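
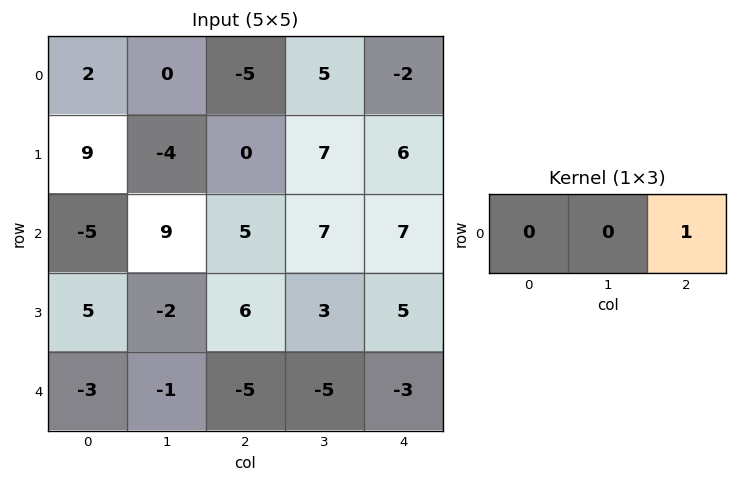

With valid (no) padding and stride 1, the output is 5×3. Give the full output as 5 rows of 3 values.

-5 5 -2
0 7 6
5 7 7
6 3 5
-5 -5 -3

Output[0,0]: The receptive field on the input at this output position is [2 0 -5]. Elementwise product with the kernel and sum: -5·1.
Output[0,1]: The receptive field on the input at this output position is [0 -5 5]. Elementwise product with the kernel and sum: 5·1.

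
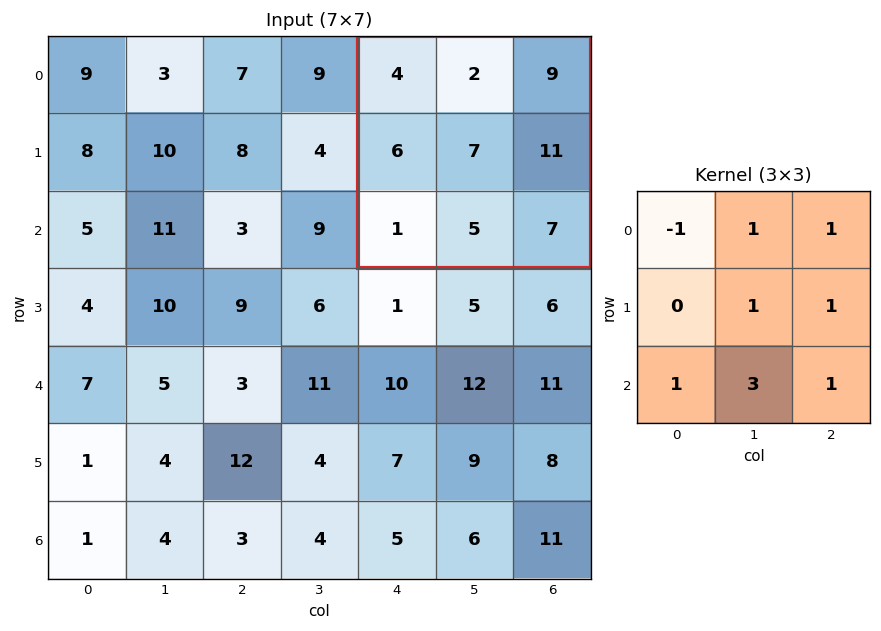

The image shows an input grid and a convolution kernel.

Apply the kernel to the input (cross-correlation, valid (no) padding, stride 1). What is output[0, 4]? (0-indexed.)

48

The receptive field on the input at this output position is [4 2 9 / 6 7 11 / 1 5 7]. Elementwise product with the kernel and sum: 4·-1 + 2·1 + 9·1 + 7·1 + 11·1 + 1·1 + 5·3 + 7·1.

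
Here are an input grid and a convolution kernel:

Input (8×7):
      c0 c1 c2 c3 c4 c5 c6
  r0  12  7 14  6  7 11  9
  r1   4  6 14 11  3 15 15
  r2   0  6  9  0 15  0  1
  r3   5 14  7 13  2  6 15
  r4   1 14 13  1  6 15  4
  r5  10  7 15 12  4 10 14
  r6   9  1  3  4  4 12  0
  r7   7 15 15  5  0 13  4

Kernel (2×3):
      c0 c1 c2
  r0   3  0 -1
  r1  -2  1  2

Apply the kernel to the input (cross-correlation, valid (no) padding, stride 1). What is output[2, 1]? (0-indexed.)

23

The receptive field on the input at this output position is [6 9 0 / 14 7 13]. Elementwise product with the kernel and sum: 6·3 + 0·-1 + 14·-2 + 7·1 + 13·2.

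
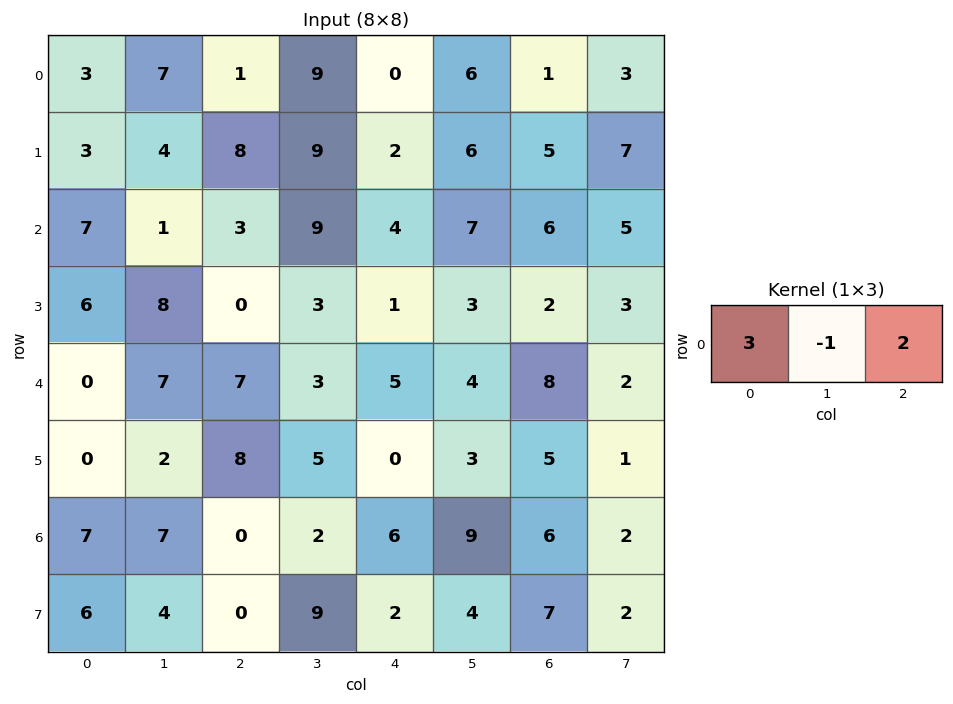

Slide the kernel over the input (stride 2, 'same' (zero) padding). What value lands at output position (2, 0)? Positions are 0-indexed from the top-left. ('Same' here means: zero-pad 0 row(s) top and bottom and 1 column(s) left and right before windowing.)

14

The receptive field on the zero-padded input at this output position is [0 0 7]. Elementwise product with the kernel and sum: 0·3 + 0·-1 + 7·2.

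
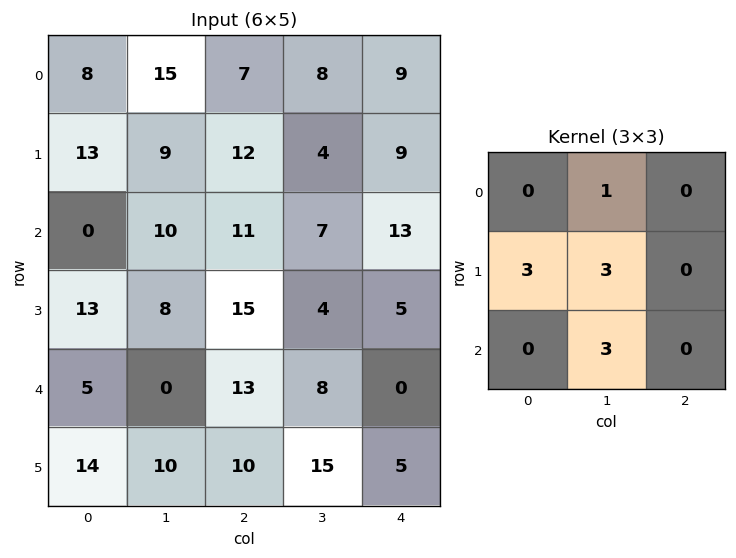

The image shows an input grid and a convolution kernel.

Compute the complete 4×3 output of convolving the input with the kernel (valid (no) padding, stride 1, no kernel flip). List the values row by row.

111 103 77
63 120 70
73 119 88
53 84 112

Output[0,0]: The receptive field on the input at this output position is [8 15 7 / 13 9 12 / 0 10 11]. Elementwise product with the kernel and sum: 15·1 + 13·3 + 9·3 + 10·3.
Output[0,1]: The receptive field on the input at this output position is [15 7 8 / 9 12 4 / 10 11 7]. Elementwise product with the kernel and sum: 7·1 + 9·3 + 12·3 + 11·3.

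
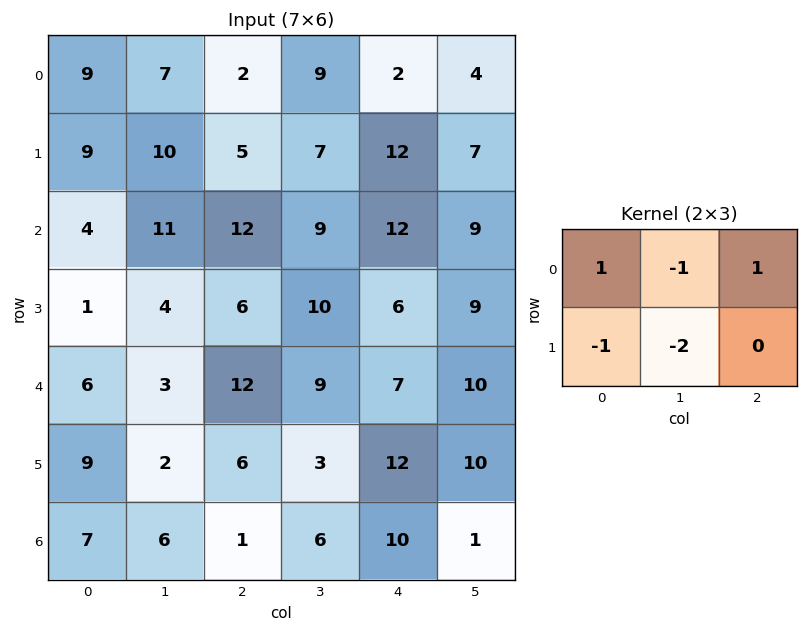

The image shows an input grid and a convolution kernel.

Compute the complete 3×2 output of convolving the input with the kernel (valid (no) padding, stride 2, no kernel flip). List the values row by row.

-25 -24
-4 -11
2 -2

Output[0,0]: The receptive field on the input at this output position is [9 7 2 / 9 10 5]. Elementwise product with the kernel and sum: 9·1 + 7·-1 + 2·1 + 9·-1 + 10·-2.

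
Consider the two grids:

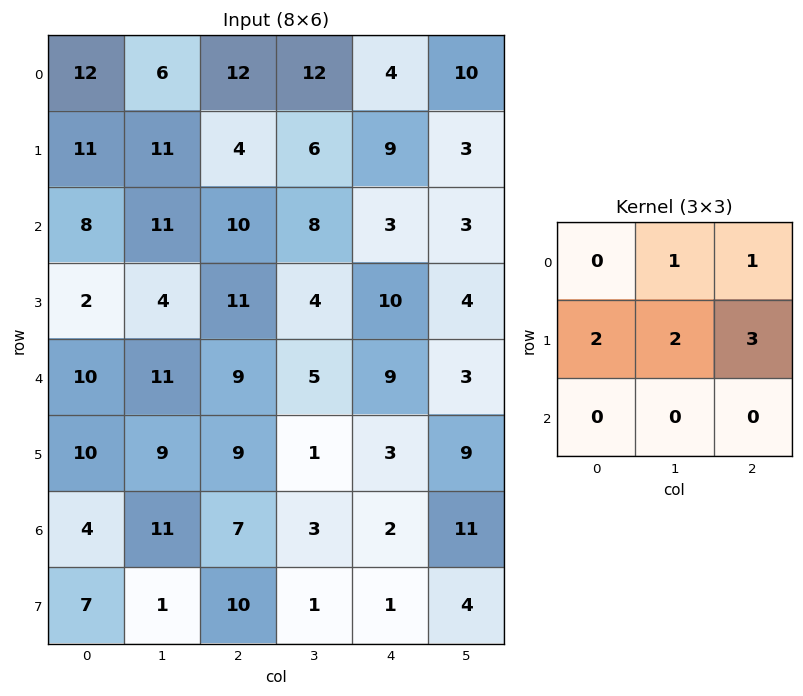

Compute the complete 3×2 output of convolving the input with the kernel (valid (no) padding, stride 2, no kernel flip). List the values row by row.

Output[0,0]: The receptive field on the input at this output position is [12 6 12 / 11 11 4 / 8 11 10]. Elementwise product with the kernel and sum: 6·1 + 12·1 + 11·2 + 11·2 + 4·3.

74 63
66 71
85 43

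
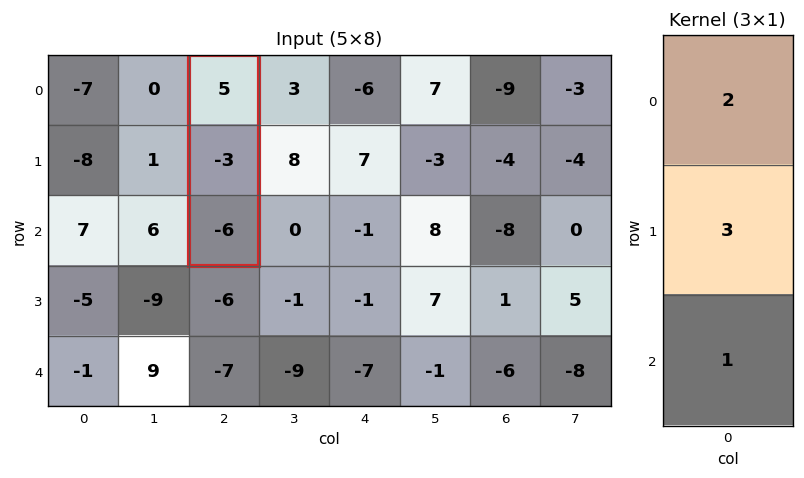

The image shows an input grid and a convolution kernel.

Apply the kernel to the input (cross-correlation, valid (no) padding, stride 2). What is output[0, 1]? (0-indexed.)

-5

The receptive field on the input at this output position is [5 / -3 / -6]. Elementwise product with the kernel and sum: 5·2 + -3·3 + -6·1.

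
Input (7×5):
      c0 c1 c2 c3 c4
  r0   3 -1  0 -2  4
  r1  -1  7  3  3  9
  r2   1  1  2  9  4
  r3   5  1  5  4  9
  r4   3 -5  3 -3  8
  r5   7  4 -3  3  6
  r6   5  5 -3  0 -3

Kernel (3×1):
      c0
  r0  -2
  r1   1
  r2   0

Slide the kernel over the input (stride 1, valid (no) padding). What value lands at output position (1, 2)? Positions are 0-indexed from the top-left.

-4

The receptive field on the input at this output position is [3 / 2 / 5]. Elementwise product with the kernel and sum: 3·-2 + 2·1.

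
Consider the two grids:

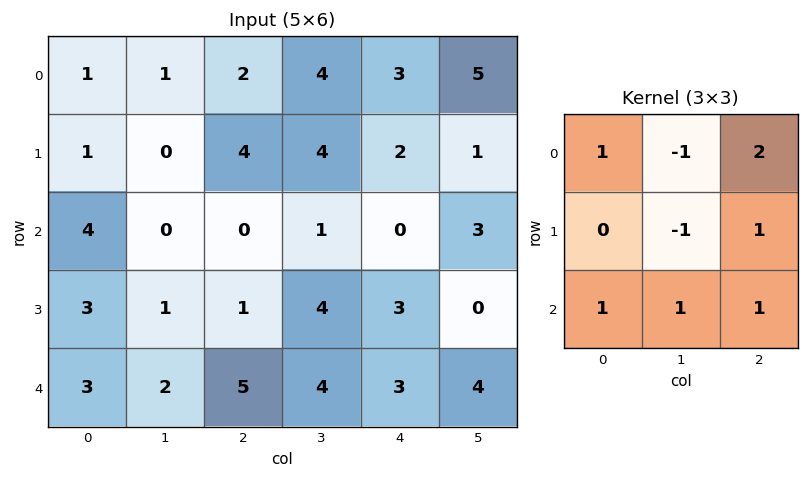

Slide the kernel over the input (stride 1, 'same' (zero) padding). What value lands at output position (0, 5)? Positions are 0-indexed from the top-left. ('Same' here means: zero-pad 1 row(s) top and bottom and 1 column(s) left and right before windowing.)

-2

The receptive field on the zero-padded input at this output position is [0 0 0 / 3 5 0 / 2 1 0]. Elementwise product with the kernel and sum: 0·1 + 0·-1 + 0·2 + 5·-1 + 0·1 + 2·1 + 1·1 + 0·1.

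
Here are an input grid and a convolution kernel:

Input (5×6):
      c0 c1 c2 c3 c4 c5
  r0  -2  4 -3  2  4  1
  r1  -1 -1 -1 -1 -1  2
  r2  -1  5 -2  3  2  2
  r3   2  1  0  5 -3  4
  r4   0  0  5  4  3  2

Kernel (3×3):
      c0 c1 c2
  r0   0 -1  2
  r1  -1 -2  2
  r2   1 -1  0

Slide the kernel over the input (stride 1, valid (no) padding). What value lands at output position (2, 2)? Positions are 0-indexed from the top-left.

The receptive field on the input at this output position is [-2 3 2 / 0 5 -3 / 5 4 3]. Elementwise product with the kernel and sum: 3·-1 + 2·2 + 0·-1 + 5·-2 + -3·2 + 5·1 + 4·-1.

-14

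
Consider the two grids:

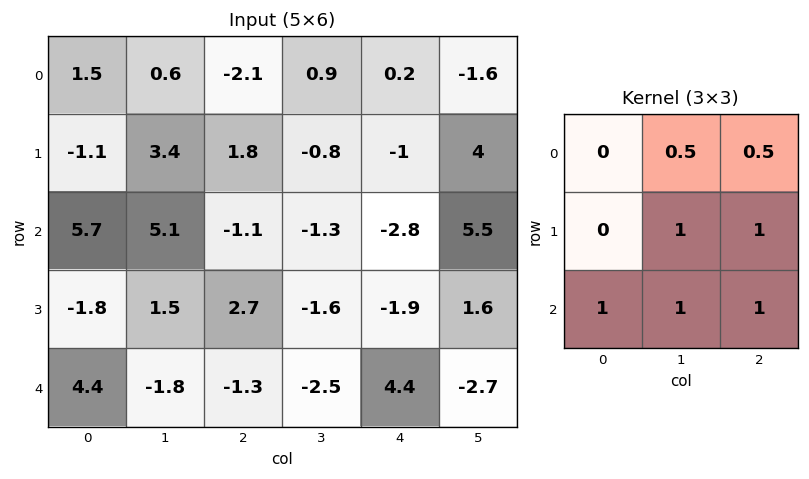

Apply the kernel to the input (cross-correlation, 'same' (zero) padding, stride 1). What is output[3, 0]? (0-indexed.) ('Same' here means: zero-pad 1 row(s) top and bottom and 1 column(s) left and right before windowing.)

The receptive field on the zero-padded input at this output position is [0 5.7 5.1 / 0 -1.8 1.5 / 0 4.4 -1.8]. Elementwise product with the kernel and sum: 5.7·0.5 + 5.1·0.5 + -1.8·1 + 1.5·1 + 0·1 + 4.4·1 + -1.8·1.

7.7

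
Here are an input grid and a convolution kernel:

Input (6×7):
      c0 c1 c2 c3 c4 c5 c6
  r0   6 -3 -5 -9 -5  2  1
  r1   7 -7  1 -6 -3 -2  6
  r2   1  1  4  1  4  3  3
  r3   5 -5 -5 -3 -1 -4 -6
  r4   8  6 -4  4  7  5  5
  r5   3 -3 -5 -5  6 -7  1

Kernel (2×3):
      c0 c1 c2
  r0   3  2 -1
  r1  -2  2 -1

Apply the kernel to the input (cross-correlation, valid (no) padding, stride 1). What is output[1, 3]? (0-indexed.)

-19

The receptive field on the input at this output position is [-6 -3 -2 / 1 4 3]. Elementwise product with the kernel and sum: -6·3 + -3·2 + -2·-1 + 1·-2 + 4·2 + 3·-1.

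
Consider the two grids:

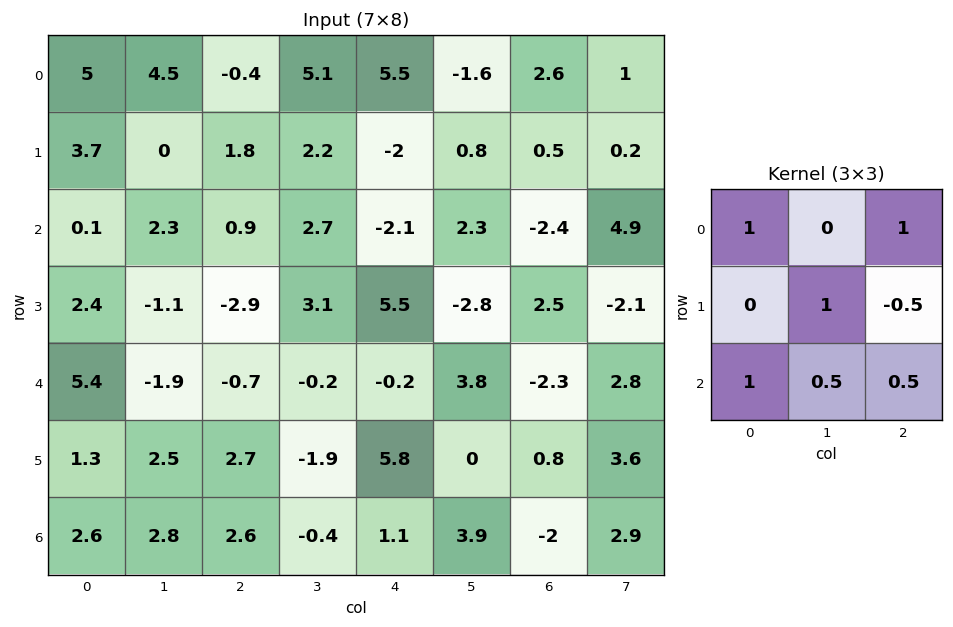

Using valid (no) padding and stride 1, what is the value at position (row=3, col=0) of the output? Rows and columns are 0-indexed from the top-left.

1.85

The receptive field on the input at this output position is [2.4 -1.1 -2.9 / 5.4 -1.9 -0.7 / 1.3 2.5 2.7]. Elementwise product with the kernel and sum: 2.4·1 + -2.9·1 + -1.9·1 + -0.7·-0.5 + 1.3·1 + 2.5·0.5 + 2.7·0.5.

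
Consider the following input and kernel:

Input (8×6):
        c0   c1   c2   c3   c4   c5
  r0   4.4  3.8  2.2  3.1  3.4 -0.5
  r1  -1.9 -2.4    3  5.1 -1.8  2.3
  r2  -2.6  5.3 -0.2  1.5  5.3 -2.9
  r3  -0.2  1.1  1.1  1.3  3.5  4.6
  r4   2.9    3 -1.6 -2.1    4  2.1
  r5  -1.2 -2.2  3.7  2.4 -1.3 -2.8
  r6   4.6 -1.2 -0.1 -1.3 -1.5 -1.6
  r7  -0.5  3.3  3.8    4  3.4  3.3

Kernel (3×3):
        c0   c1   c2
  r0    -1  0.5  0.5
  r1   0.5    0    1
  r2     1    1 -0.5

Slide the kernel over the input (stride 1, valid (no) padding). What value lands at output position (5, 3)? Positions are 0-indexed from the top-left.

The receptive field on the input at this output position is [2.4 -1.3 -2.8 / -1.3 -1.5 -1.6 / 4 3.4 3.3]. Elementwise product with the kernel and sum: 2.4·-1 + -1.3·0.5 + -2.8·0.5 + -1.3·0.5 + -1.6·1 + 4·1 + 3.4·1 + 3.3·-0.5.

-0.95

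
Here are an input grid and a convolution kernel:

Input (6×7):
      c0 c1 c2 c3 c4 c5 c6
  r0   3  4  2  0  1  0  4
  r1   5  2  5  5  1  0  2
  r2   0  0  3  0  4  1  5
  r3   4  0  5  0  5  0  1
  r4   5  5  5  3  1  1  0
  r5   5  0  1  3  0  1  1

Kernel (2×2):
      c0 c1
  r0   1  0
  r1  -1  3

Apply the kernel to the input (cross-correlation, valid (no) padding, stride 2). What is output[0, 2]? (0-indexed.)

The receptive field on the input at this output position is [1 0 / 1 0]. Elementwise product with the kernel and sum: 1·1 + 1·-1 + 0·3.

0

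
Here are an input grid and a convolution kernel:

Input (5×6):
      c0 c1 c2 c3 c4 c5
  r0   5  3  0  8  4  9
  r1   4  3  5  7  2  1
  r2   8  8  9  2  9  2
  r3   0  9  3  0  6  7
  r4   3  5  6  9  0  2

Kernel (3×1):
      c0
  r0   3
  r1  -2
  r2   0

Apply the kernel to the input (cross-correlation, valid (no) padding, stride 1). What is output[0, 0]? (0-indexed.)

7

The receptive field on the input at this output position is [5 / 4 / 8]. Elementwise product with the kernel and sum: 5·3 + 4·-2.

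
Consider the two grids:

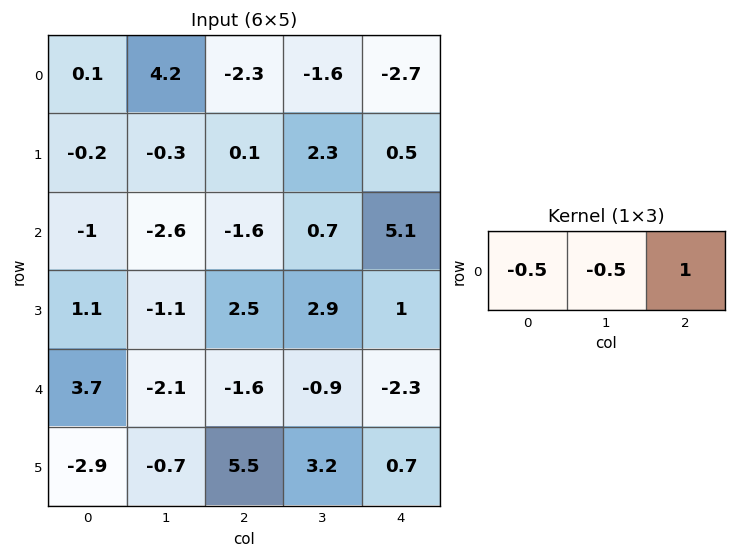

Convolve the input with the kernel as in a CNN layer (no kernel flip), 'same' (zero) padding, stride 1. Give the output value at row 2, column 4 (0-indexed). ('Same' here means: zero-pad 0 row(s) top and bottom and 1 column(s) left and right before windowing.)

-2.9

The receptive field on the zero-padded input at this output position is [0.7 5.1 0]. Elementwise product with the kernel and sum: 0.7·-0.5 + 5.1·-0.5 + 0·1.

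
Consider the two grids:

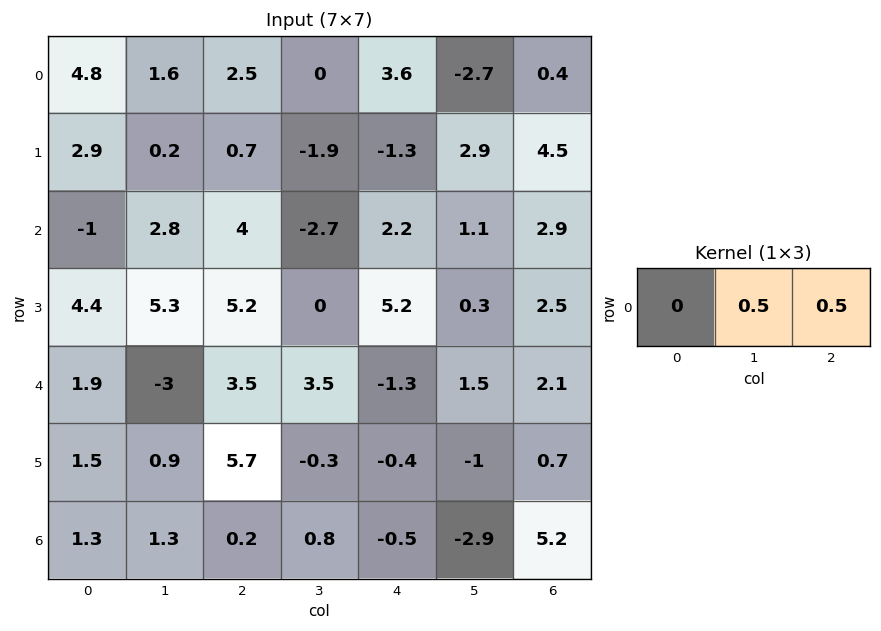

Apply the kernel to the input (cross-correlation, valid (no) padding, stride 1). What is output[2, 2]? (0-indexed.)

-0.25

The receptive field on the input at this output position is [4 -2.7 2.2]. Elementwise product with the kernel and sum: -2.7·0.5 + 2.2·0.5.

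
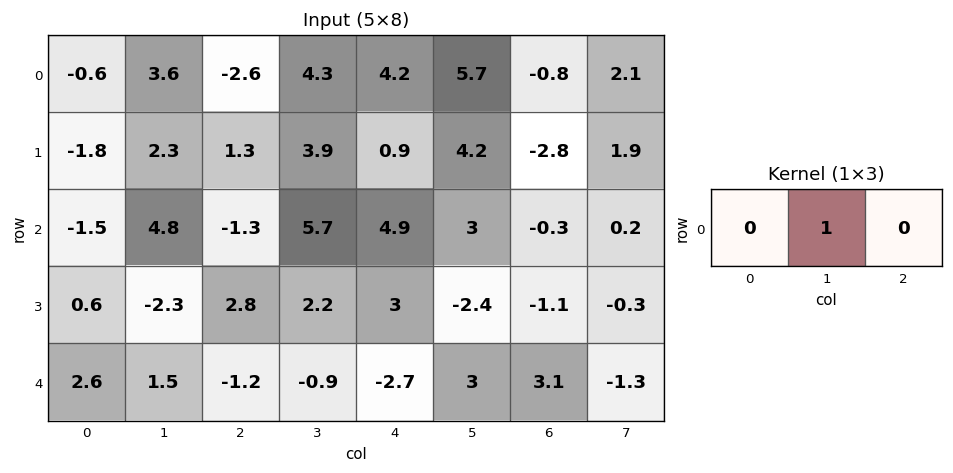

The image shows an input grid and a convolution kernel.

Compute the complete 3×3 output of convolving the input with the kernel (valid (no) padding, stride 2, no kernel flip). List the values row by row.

Output[0,0]: The receptive field on the input at this output position is [-0.6 3.6 -2.6]. Elementwise product with the kernel and sum: 3.6·1.
Output[0,1]: The receptive field on the input at this output position is [-2.6 4.3 4.2]. Elementwise product with the kernel and sum: 4.3·1.

3.6 4.3 5.7
4.8 5.7 3
1.5 -0.9 3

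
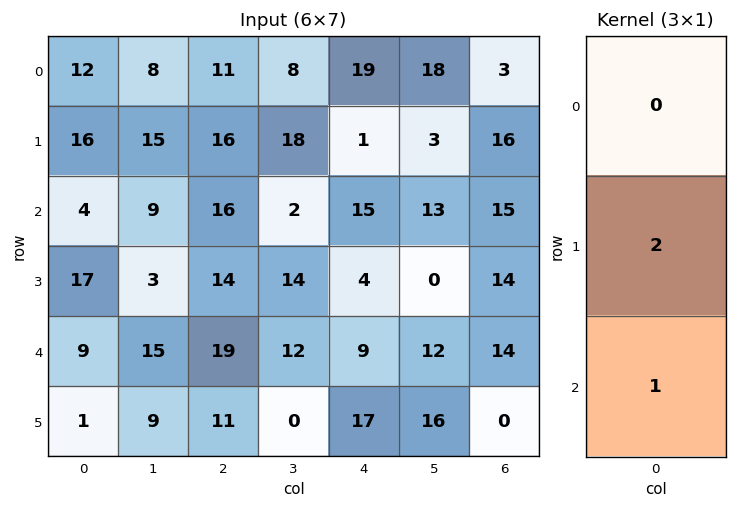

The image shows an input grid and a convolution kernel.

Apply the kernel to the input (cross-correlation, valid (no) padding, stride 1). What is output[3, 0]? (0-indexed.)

19

The receptive field on the input at this output position is [17 / 9 / 1]. Elementwise product with the kernel and sum: 9·2 + 1·1.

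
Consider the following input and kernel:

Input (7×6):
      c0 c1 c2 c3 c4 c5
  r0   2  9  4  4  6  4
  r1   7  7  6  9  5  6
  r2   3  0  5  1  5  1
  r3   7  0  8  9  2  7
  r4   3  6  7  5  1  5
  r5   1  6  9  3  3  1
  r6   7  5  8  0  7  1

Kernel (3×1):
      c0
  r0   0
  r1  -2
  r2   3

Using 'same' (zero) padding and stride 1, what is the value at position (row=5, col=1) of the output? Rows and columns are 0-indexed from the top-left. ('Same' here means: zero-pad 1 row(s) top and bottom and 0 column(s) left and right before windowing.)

The receptive field on the zero-padded input at this output position is [6 / 6 / 5]. Elementwise product with the kernel and sum: 6·-2 + 5·3.

3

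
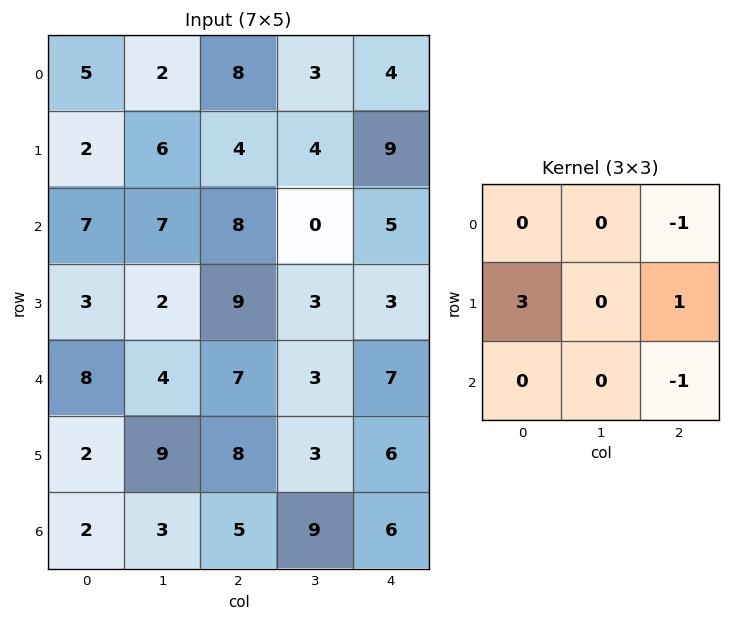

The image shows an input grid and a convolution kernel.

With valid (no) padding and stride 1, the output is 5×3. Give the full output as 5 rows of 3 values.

Output[0,0]: The receptive field on the input at this output position is [5 2 8 / 2 6 4 / 7 7 8]. Elementwise product with the kernel and sum: 8·-1 + 2·3 + 4·1 + 8·-1.
Output[0,1]: The receptive field on the input at this output position is [2 8 3 / 6 4 4 / 7 8 0]. Elementwise product with the kernel and sum: 3·-1 + 6·3 + 4·1 + 0·-1.

-6 19 12
16 14 17
3 6 18
14 9 19
2 18 17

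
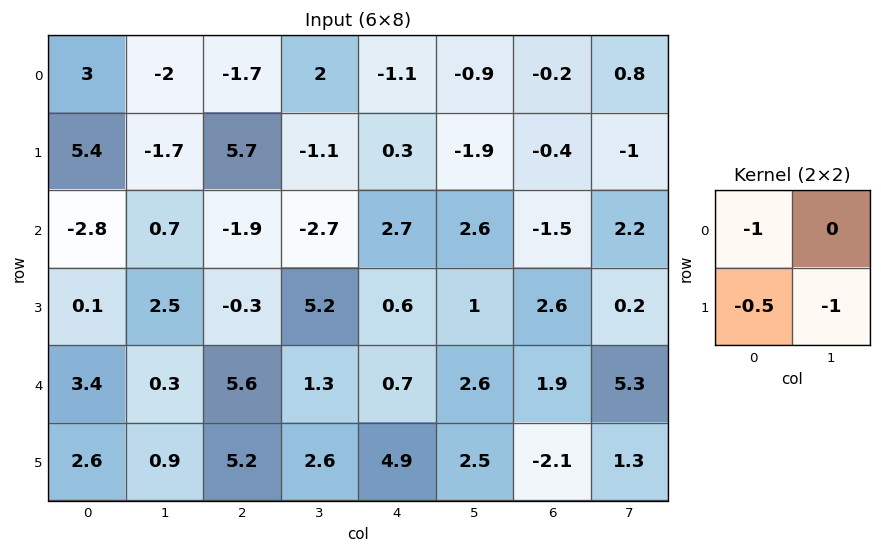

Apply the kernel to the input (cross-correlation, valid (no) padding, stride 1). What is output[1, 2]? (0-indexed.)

The receptive field on the input at this output position is [5.7 -1.1 / -1.9 -2.7]. Elementwise product with the kernel and sum: 5.7·-1 + -1.9·-0.5 + -2.7·-1.

-2.05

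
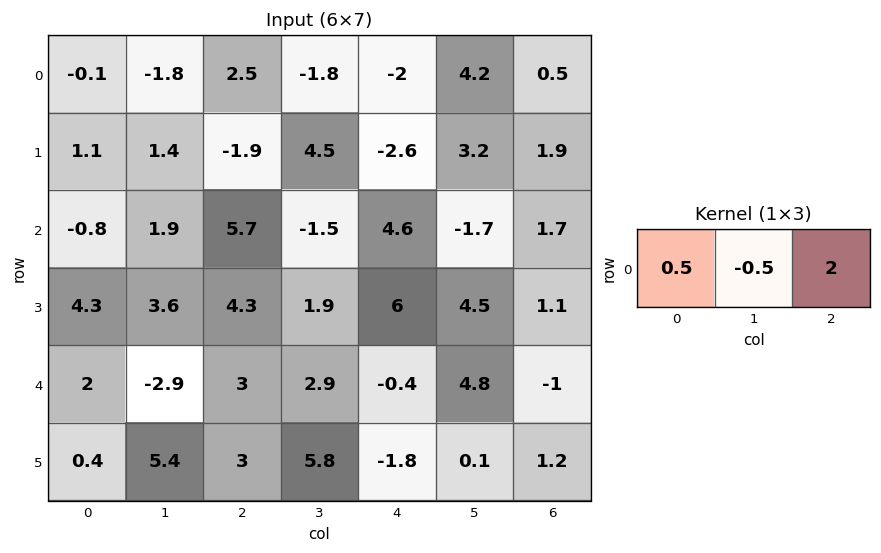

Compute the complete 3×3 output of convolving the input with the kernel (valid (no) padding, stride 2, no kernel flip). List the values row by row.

5.85 -1.85 -2.1
10.05 12.8 6.55
8.45 -0.75 -4.6

Output[0,0]: The receptive field on the input at this output position is [-0.1 -1.8 2.5]. Elementwise product with the kernel and sum: -0.1·0.5 + -1.8·-0.5 + 2.5·2.
Output[0,1]: The receptive field on the input at this output position is [2.5 -1.8 -2]. Elementwise product with the kernel and sum: 2.5·0.5 + -1.8·-0.5 + -2·2.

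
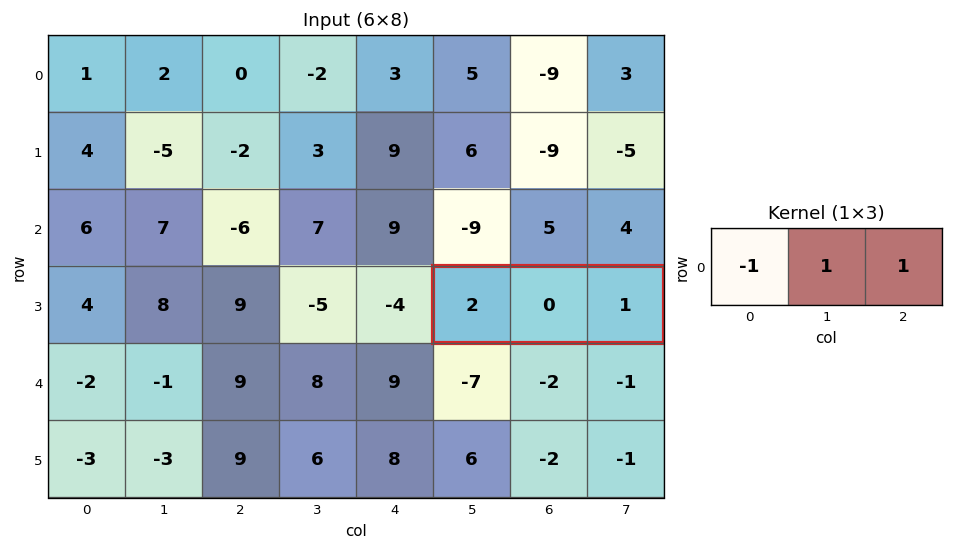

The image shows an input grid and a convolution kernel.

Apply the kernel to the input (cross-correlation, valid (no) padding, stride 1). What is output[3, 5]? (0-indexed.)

The receptive field on the input at this output position is [2 0 1]. Elementwise product with the kernel and sum: 2·-1 + 0·1 + 1·1.

-1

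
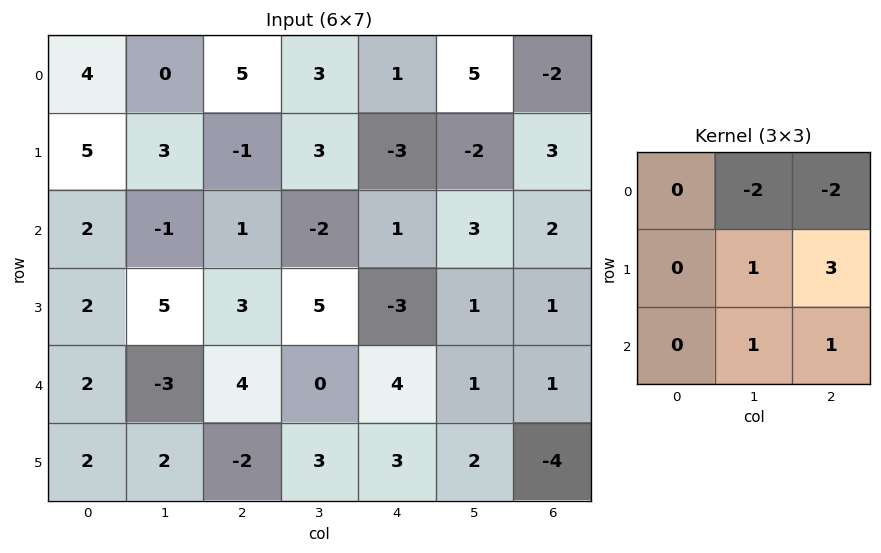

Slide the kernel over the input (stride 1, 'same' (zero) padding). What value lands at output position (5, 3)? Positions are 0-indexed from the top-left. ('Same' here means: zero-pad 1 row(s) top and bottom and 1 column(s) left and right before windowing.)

4

The receptive field on the zero-padded input at this output position is [4 0 4 / -2 3 3 / 0 0 0]. Elementwise product with the kernel and sum: 0·-2 + 4·-2 + 3·1 + 3·3 + 0·1 + 0·1.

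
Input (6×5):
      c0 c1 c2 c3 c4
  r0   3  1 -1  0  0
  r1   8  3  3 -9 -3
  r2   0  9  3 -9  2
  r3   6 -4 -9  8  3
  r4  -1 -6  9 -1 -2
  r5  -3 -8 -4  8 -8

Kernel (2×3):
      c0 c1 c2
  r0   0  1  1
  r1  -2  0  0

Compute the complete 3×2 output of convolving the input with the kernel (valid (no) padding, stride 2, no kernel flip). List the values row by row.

-16 -6
0 11
9 5

Output[0,0]: The receptive field on the input at this output position is [3 1 -1 / 8 3 3]. Elementwise product with the kernel and sum: 1·1 + -1·1 + 8·-2.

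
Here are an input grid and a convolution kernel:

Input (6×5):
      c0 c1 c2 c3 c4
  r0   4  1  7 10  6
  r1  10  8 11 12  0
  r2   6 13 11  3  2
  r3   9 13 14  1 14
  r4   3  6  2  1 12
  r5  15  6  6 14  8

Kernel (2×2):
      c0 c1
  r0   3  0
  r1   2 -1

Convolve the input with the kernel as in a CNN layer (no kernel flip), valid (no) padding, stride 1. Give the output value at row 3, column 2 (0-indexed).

The receptive field on the input at this output position is [14 1 / 2 1]. Elementwise product with the kernel and sum: 14·3 + 2·2 + 1·-1.

45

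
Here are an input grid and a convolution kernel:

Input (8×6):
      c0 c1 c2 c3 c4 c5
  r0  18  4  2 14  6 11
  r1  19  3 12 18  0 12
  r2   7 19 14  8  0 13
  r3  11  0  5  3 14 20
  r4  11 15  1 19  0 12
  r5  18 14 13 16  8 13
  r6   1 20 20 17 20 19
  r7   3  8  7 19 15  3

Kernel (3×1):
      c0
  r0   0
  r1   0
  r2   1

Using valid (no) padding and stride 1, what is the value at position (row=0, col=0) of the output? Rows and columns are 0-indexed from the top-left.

7

The receptive field on the input at this output position is [18 / 19 / 7]. Elementwise product with the kernel and sum: 7·1.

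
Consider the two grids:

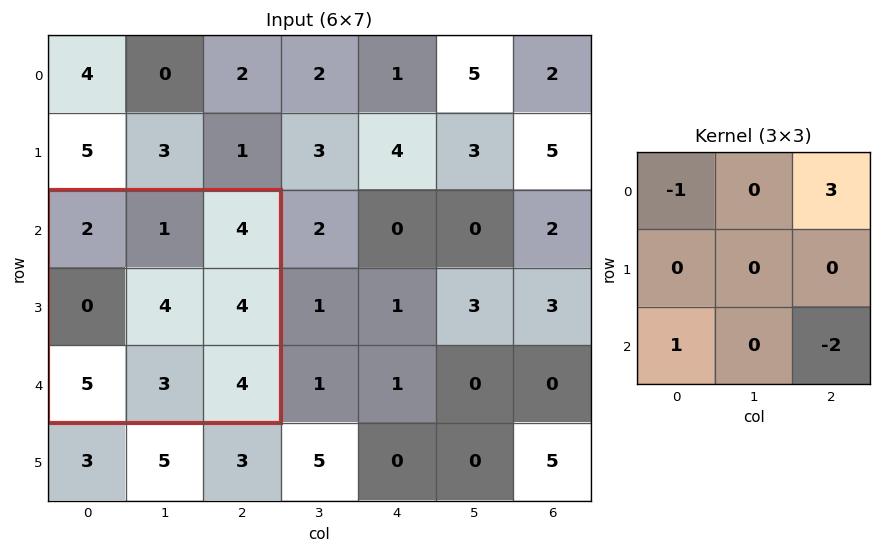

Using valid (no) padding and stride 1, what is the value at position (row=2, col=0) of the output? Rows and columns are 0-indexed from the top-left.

7

The receptive field on the input at this output position is [2 1 4 / 0 4 4 / 5 3 4]. Elementwise product with the kernel and sum: 2·-1 + 4·3 + 5·1 + 4·-2.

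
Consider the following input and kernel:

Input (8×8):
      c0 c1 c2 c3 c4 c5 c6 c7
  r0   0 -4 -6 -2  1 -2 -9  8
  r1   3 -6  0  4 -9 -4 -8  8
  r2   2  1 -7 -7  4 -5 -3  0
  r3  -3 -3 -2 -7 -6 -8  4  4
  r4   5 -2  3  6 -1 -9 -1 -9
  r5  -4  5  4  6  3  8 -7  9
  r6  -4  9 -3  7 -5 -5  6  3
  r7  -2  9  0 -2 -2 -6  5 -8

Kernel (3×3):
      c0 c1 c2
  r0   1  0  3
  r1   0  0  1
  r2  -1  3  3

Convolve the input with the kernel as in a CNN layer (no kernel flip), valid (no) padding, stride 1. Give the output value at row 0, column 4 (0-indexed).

-62

The receptive field on the input at this output position is [1 -2 -9 / -9 -4 -8 / 4 -5 -3]. Elementwise product with the kernel and sum: 1·1 + -9·3 + -8·1 + 4·-1 + -5·3 + -3·3.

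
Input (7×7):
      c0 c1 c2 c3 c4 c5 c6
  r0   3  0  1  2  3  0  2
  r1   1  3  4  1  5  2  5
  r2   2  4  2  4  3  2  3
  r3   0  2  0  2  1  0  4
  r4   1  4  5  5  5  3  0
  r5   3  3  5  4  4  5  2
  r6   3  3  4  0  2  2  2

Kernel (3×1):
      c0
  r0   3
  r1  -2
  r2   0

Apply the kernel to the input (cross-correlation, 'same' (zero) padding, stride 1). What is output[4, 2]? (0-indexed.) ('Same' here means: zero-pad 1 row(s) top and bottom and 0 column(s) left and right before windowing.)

The receptive field on the zero-padded input at this output position is [0 / 5 / 5]. Elementwise product with the kernel and sum: 0·3 + 5·-2.

-10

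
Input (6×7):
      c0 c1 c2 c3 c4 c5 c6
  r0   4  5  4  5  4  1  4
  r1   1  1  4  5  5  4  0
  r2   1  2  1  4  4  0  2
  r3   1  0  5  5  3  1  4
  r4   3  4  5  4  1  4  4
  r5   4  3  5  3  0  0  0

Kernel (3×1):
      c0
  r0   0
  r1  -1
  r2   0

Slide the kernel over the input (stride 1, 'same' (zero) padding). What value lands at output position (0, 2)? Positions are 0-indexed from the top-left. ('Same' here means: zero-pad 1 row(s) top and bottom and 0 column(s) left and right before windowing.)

-4

The receptive field on the zero-padded input at this output position is [0 / 4 / 4]. Elementwise product with the kernel and sum: 4·-1.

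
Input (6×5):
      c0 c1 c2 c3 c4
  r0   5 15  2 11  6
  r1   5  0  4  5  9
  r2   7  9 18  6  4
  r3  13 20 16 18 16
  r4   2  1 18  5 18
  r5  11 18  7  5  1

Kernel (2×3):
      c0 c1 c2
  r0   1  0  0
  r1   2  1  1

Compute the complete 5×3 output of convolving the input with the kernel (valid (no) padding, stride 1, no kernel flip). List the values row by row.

19 24 24
46 42 50
69 83 84
36 45 75
49 49 38

Output[0,0]: The receptive field on the input at this output position is [5 15 2 / 5 0 4]. Elementwise product with the kernel and sum: 5·1 + 5·2 + 0·1 + 4·1.
Output[0,1]: The receptive field on the input at this output position is [15 2 11 / 0 4 5]. Elementwise product with the kernel and sum: 15·1 + 0·2 + 4·1 + 5·1.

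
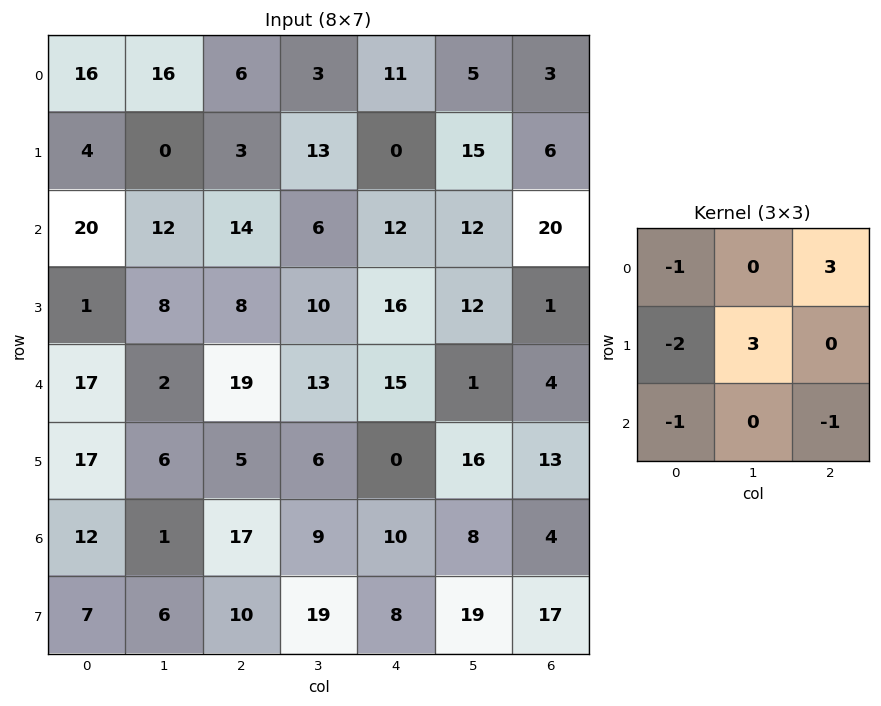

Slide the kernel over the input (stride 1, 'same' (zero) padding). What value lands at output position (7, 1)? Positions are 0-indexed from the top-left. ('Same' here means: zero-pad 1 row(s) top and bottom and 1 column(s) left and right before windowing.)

43

The receptive field on the zero-padded input at this output position is [12 1 17 / 7 6 10 / 0 0 0]. Elementwise product with the kernel and sum: 12·-1 + 17·3 + 7·-2 + 6·3 + 0·-1 + 0·-1.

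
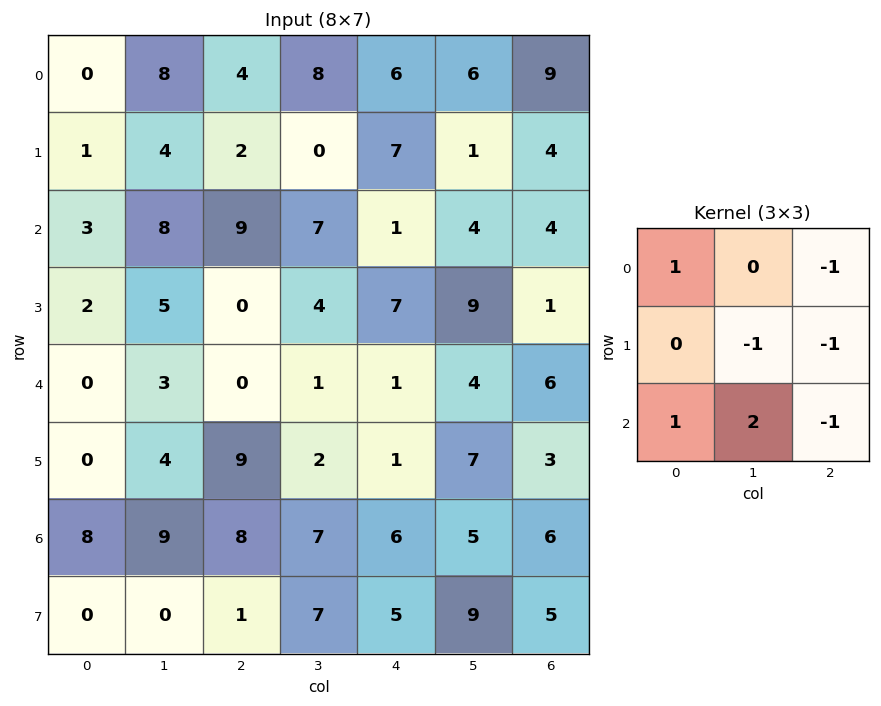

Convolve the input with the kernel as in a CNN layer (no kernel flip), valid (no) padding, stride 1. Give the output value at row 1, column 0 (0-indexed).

-6

The receptive field on the input at this output position is [1 4 2 / 3 8 9 / 2 5 0]. Elementwise product with the kernel and sum: 1·1 + 2·-1 + 8·-1 + 9·-1 + 2·1 + 5·2 + 0·-1.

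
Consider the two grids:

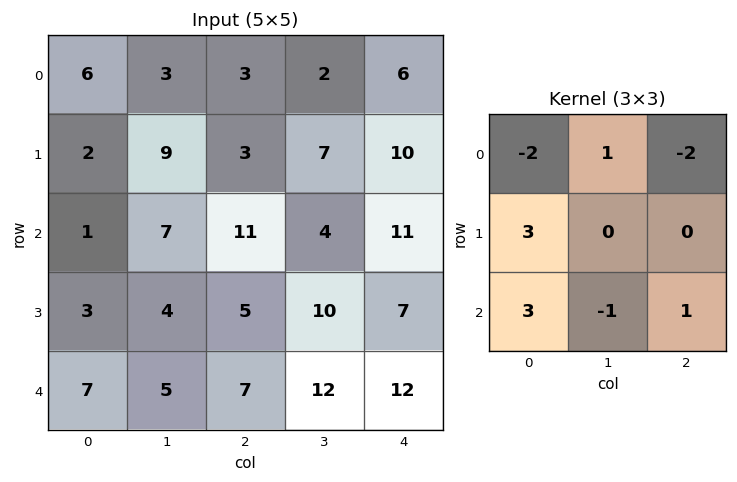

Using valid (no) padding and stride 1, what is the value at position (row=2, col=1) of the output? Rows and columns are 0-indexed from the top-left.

21

The receptive field on the input at this output position is [7 11 4 / 4 5 10 / 5 7 12]. Elementwise product with the kernel and sum: 7·-2 + 11·1 + 4·-2 + 4·3 + 5·3 + 7·-1 + 12·1.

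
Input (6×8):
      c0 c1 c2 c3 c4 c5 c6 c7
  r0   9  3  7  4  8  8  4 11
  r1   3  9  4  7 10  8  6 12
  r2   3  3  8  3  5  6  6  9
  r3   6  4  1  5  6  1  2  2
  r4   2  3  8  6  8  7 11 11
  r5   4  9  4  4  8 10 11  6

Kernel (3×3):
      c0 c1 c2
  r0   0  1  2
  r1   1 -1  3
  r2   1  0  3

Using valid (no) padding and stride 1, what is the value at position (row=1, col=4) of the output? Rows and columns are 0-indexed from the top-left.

The receptive field on the input at this output position is [10 8 6 / 5 6 6 / 6 1 2]. Elementwise product with the kernel and sum: 8·1 + 6·2 + 5·1 + 6·-1 + 6·3 + 6·1 + 2·3.

49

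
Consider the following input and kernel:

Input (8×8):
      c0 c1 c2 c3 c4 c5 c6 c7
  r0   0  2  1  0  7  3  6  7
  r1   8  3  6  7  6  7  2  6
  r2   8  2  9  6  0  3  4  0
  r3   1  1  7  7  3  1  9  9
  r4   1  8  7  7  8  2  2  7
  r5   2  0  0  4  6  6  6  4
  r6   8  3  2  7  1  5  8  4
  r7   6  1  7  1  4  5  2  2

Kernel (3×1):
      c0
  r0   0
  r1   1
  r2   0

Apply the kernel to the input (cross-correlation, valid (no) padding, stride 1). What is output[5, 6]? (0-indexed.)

8

The receptive field on the input at this output position is [6 / 8 / 2]. Elementwise product with the kernel and sum: 8·1.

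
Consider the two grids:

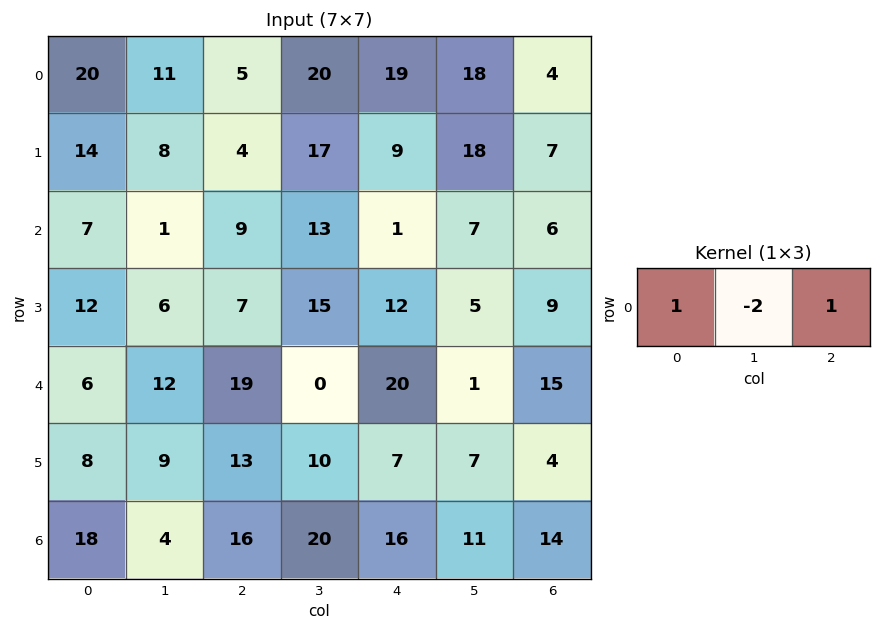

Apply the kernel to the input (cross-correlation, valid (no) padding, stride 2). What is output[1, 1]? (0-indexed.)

The receptive field on the input at this output position is [9 13 1]. Elementwise product with the kernel and sum: 9·1 + 13·-2 + 1·1.

-16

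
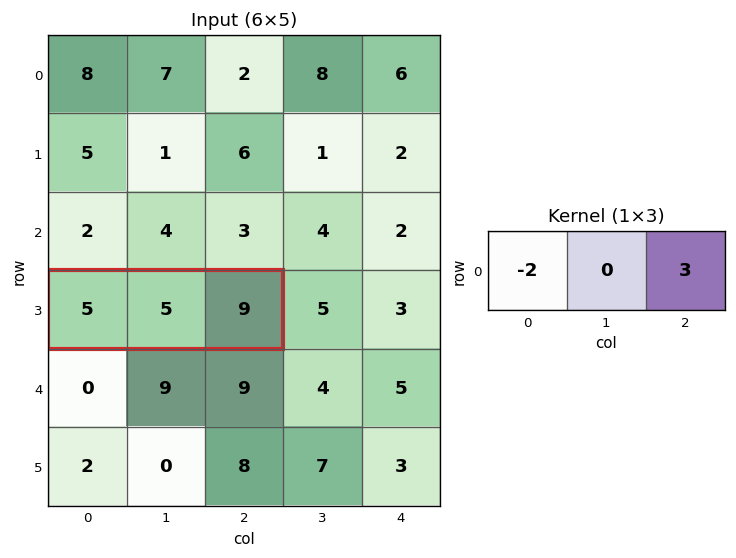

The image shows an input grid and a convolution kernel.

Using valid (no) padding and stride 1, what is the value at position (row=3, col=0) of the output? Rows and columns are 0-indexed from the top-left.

17

The receptive field on the input at this output position is [5 5 9]. Elementwise product with the kernel and sum: 5·-2 + 9·3.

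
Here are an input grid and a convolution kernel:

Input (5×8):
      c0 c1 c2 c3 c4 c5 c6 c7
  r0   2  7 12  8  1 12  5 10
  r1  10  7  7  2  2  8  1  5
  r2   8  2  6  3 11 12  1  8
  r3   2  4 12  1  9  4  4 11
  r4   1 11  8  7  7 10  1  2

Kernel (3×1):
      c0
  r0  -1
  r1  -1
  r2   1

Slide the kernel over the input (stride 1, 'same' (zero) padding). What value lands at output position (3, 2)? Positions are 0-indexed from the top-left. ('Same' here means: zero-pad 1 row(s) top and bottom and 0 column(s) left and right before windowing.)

-10

The receptive field on the zero-padded input at this output position is [6 / 12 / 8]. Elementwise product with the kernel and sum: 6·-1 + 12·-1 + 8·1.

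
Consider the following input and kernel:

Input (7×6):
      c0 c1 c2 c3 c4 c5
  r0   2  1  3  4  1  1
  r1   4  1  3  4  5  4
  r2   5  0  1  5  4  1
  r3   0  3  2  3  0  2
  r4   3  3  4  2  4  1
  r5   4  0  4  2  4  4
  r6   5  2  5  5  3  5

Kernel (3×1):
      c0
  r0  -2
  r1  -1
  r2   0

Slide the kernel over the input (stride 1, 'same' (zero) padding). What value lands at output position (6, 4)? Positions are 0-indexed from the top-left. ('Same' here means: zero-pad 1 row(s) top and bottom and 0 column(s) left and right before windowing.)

The receptive field on the zero-padded input at this output position is [4 / 3 / 0]. Elementwise product with the kernel and sum: 4·-2 + 3·-1.

-11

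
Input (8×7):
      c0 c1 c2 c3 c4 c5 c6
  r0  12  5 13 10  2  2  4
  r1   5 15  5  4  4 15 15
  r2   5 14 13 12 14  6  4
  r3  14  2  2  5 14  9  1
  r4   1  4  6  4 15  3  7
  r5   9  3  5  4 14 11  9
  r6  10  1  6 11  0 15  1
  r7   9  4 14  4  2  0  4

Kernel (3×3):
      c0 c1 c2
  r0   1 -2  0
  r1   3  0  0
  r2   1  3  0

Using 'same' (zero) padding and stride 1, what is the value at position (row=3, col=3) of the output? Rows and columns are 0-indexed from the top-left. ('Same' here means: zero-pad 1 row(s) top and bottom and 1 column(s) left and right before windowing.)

13

The receptive field on the zero-padded input at this output position is [13 12 14 / 2 5 14 / 6 4 15]. Elementwise product with the kernel and sum: 13·1 + 12·-2 + 2·3 + 6·1 + 4·3.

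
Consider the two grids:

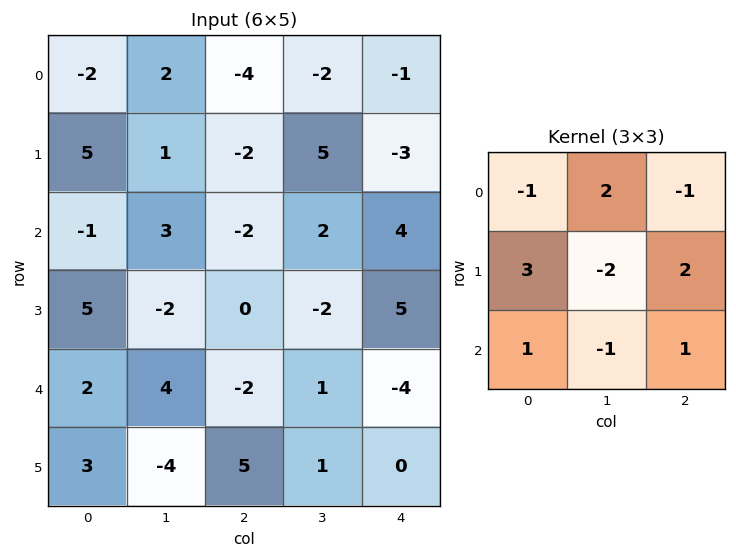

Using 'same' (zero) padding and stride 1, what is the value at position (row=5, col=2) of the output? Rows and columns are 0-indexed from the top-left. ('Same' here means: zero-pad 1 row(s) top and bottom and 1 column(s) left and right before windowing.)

The receptive field on the zero-padded input at this output position is [4 -2 1 / -4 5 1 / 0 0 0]. Elementwise product with the kernel and sum: 4·-1 + -2·2 + 1·-1 + -4·3 + 5·-2 + 1·2 + 0·1 + 0·-1 + 0·1.

-29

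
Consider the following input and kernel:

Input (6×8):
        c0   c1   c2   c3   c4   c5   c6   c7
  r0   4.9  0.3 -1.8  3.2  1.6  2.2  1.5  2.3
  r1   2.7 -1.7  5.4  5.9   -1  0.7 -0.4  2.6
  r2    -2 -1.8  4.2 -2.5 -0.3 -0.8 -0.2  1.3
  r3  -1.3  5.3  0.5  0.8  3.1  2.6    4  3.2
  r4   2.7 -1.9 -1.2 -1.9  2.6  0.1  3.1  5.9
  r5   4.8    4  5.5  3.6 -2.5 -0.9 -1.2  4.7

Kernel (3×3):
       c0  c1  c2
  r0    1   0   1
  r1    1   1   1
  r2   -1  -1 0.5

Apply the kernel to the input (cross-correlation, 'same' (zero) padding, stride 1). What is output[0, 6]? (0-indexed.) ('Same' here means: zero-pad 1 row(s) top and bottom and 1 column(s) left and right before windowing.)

The receptive field on the zero-padded input at this output position is [0 0 0 / 2.2 1.5 2.3 / 0.7 -0.4 2.6]. Elementwise product with the kernel and sum: 0·1 + 0·1 + 2.2·1 + 1.5·1 + 2.3·1 + 0.7·-1 + -0.4·-1 + 2.6·0.5.

7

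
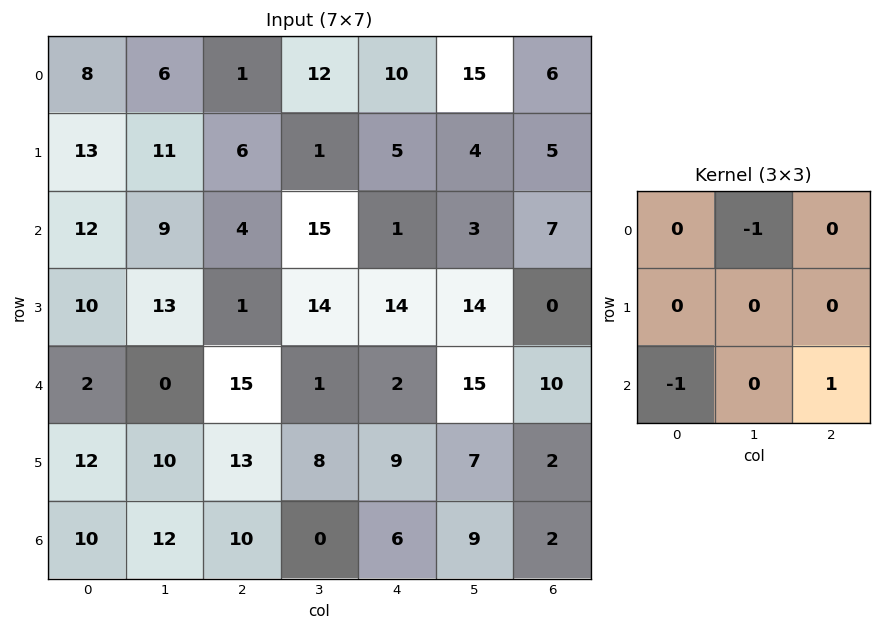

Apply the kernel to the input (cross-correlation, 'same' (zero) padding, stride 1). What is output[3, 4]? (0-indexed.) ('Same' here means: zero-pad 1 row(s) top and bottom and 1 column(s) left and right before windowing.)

The receptive field on the zero-padded input at this output position is [15 1 3 / 14 14 14 / 1 2 15]. Elementwise product with the kernel and sum: 1·-1 + 1·-1 + 15·1.

13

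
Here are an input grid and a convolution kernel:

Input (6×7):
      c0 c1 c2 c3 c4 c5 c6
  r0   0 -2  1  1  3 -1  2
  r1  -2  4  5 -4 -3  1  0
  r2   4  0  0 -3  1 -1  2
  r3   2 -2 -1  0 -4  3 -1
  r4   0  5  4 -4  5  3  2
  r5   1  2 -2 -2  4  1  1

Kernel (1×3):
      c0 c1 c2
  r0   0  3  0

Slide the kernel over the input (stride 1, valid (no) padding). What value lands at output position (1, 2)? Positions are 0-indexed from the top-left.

-12

The receptive field on the input at this output position is [5 -4 -3]. Elementwise product with the kernel and sum: -4·3.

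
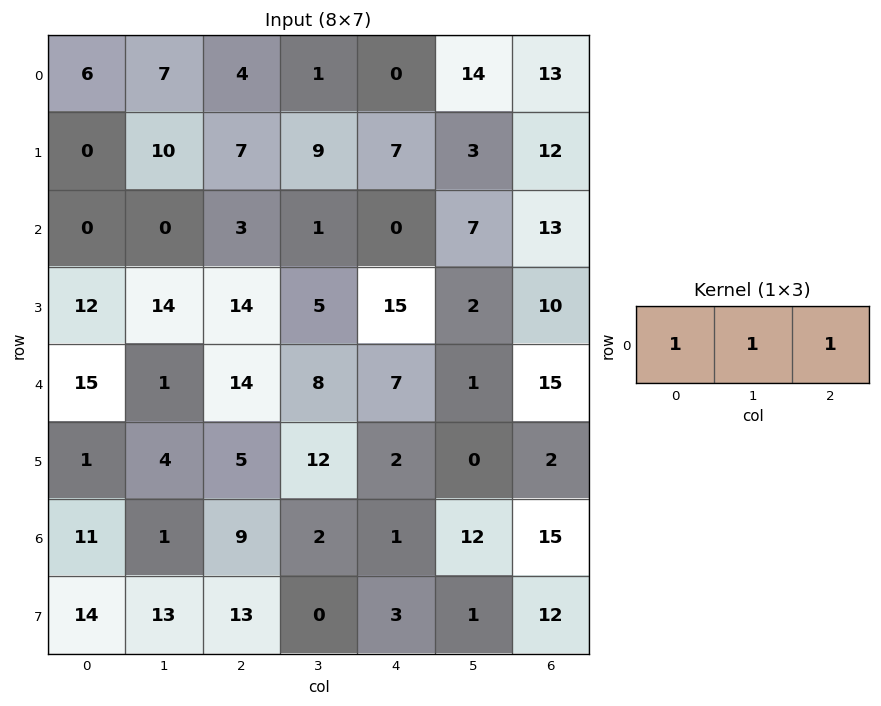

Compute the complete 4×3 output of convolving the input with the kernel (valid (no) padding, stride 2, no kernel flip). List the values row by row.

17 5 27
3 4 20
30 29 23
21 12 28

Output[0,0]: The receptive field on the input at this output position is [6 7 4]. Elementwise product with the kernel and sum: 6·1 + 7·1 + 4·1.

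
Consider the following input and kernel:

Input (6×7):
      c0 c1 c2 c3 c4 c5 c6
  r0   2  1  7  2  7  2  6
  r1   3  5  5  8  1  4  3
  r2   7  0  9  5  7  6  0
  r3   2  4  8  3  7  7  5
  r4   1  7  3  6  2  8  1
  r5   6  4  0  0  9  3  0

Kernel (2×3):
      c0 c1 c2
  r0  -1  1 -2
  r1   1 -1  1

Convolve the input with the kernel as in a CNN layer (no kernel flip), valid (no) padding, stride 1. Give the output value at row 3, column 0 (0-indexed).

-17

The receptive field on the input at this output position is [2 4 8 / 1 7 3]. Elementwise product with the kernel and sum: 2·-1 + 4·1 + 8·-2 + 1·1 + 7·-1 + 3·1.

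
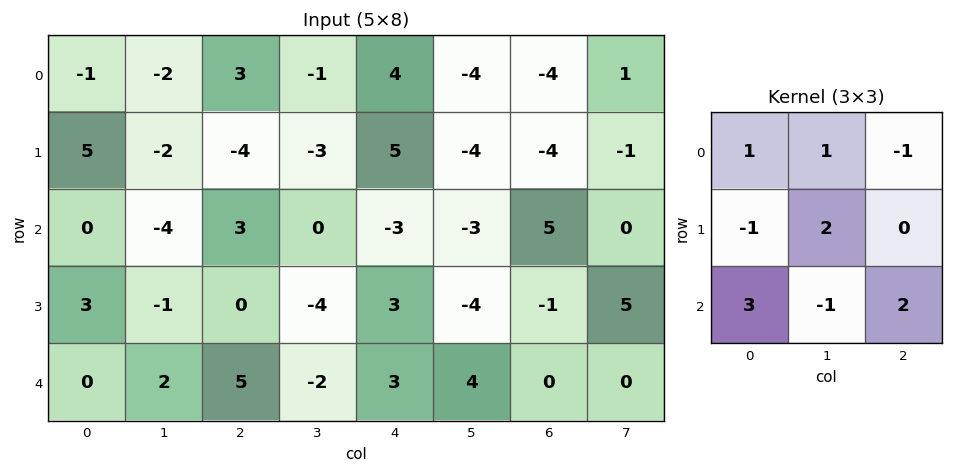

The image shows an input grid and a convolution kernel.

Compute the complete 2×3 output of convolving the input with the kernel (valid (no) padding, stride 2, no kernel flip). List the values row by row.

-5 -1 -5
-4 21 -17

Output[0,0]: The receptive field on the input at this output position is [-1 -2 3 / 5 -2 -4 / 0 -4 3]. Elementwise product with the kernel and sum: -1·1 + -2·1 + 3·-1 + 5·-1 + -2·2 + 0·3 + -4·-1 + 3·2.
Output[0,1]: The receptive field on the input at this output position is [3 -1 4 / -4 -3 5 / 3 0 -3]. Elementwise product with the kernel and sum: 3·1 + -1·1 + 4·-1 + -4·-1 + -3·2 + 3·3 + 0·-1 + -3·2.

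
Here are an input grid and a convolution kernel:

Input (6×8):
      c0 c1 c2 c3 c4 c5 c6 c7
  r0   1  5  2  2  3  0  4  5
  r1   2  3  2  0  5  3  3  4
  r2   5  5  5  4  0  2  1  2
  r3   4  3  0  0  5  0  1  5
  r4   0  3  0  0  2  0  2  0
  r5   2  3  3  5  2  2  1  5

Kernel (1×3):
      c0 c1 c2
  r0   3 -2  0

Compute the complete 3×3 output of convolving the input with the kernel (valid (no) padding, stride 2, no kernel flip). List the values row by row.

Output[0,0]: The receptive field on the input at this output position is [1 5 2]. Elementwise product with the kernel and sum: 1·3 + 5·-2.

-7 2 9
5 7 -4
-6 0 6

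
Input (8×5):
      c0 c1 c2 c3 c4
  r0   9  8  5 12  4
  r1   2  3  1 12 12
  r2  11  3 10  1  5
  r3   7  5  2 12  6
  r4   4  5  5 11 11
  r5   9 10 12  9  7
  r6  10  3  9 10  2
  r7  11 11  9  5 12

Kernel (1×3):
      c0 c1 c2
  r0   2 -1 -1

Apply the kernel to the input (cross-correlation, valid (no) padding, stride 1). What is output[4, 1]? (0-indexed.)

-6

The receptive field on the input at this output position is [5 5 11]. Elementwise product with the kernel and sum: 5·2 + 5·-1 + 11·-1.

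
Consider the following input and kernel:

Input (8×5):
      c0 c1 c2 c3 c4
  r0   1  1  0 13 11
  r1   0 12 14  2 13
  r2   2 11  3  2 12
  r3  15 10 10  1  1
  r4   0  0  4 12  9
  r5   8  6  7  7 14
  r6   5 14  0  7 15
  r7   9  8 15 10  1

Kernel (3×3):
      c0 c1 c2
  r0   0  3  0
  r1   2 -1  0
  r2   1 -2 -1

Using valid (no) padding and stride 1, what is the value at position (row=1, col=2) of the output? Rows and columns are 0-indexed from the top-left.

17

The receptive field on the input at this output position is [14 2 13 / 3 2 12 / 10 1 1]. Elementwise product with the kernel and sum: 2·3 + 3·2 + 2·-1 + 10·1 + 1·-2 + 1·-1.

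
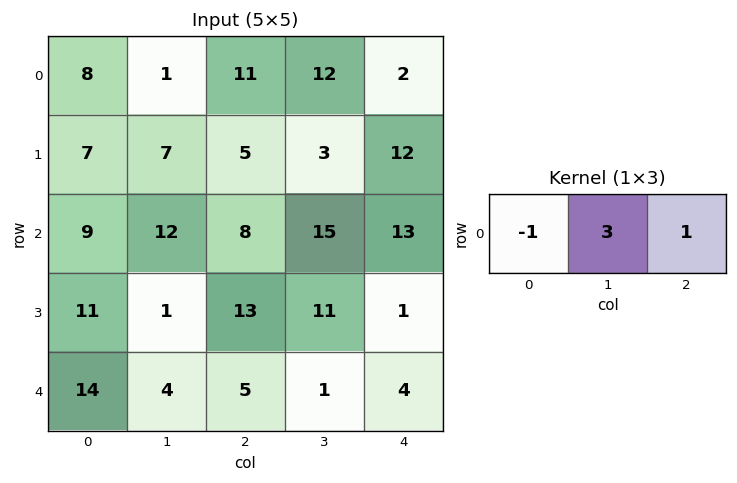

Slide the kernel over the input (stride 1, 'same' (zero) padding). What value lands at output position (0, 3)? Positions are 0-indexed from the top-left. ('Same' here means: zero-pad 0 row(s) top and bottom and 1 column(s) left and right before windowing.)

The receptive field on the zero-padded input at this output position is [11 12 2]. Elementwise product with the kernel and sum: 11·-1 + 12·3 + 2·1.

27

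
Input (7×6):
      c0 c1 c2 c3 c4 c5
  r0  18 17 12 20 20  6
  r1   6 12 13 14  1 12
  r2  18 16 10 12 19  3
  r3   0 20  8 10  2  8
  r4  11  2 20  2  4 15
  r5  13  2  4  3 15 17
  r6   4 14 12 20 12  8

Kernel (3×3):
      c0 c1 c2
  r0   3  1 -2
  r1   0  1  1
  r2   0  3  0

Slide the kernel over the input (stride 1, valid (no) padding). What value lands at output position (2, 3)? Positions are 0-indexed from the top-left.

The receptive field on the input at this output position is [12 19 3 / 10 2 8 / 2 4 15]. Elementwise product with the kernel and sum: 12·3 + 19·1 + 3·-2 + 2·1 + 8·1 + 4·3.

71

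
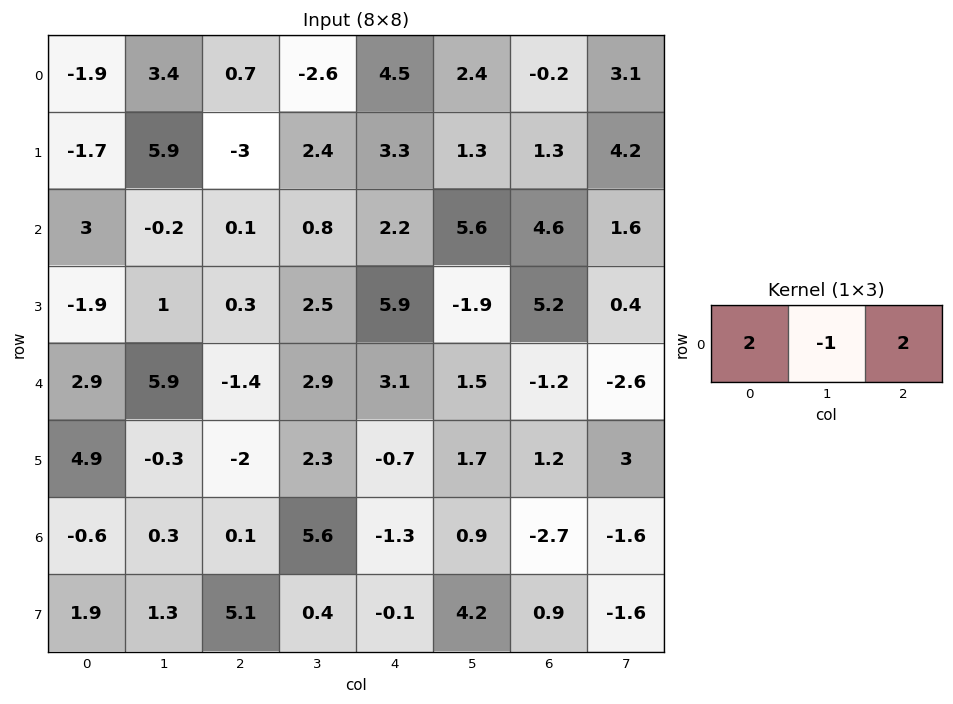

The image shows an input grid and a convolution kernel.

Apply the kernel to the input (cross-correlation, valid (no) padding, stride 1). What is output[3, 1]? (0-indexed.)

The receptive field on the input at this output position is [1 0.3 2.5]. Elementwise product with the kernel and sum: 1·2 + 0.3·-1 + 2.5·2.

6.7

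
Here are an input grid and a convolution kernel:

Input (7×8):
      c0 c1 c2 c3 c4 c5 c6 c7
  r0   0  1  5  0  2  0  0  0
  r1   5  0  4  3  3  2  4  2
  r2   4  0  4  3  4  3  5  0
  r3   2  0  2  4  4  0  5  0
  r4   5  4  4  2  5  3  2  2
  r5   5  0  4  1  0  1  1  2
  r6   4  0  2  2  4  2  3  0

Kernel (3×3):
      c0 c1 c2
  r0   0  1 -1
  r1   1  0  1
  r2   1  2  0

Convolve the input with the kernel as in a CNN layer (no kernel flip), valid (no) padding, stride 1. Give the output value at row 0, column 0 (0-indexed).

The receptive field on the input at this output position is [0 1 5 / 5 0 4 / 4 0 4]. Elementwise product with the kernel and sum: 1·1 + 5·-1 + 5·1 + 4·1 + 4·1 + 0·2.

9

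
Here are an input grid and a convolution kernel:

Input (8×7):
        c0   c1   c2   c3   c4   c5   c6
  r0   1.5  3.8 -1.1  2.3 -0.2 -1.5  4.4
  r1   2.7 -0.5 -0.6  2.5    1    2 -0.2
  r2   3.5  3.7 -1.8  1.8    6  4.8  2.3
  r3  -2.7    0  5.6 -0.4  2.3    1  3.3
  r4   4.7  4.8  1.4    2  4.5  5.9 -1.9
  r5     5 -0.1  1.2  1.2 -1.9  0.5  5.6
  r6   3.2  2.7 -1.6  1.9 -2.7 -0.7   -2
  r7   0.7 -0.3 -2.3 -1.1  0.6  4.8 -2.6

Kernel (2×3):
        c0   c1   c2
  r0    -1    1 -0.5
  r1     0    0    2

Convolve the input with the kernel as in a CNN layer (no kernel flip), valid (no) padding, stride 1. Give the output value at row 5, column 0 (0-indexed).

-8.9

The receptive field on the input at this output position is [5 -0.1 1.2 / 3.2 2.7 -1.6]. Elementwise product with the kernel and sum: 5·-1 + -0.1·1 + 1.2·-0.5 + -1.6·2.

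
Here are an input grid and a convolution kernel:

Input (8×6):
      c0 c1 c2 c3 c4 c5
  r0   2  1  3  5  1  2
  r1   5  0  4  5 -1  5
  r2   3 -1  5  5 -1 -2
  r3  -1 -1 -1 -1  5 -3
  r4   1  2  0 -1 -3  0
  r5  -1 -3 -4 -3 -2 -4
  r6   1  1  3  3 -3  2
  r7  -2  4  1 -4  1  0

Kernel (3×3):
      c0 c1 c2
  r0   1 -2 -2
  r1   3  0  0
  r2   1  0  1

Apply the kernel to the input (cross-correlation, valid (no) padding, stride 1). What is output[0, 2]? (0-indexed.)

7

The receptive field on the input at this output position is [3 5 1 / 4 5 -1 / 5 5 -1]. Elementwise product with the kernel and sum: 3·1 + 5·-2 + 1·-2 + 4·3 + 5·1 + -1·1.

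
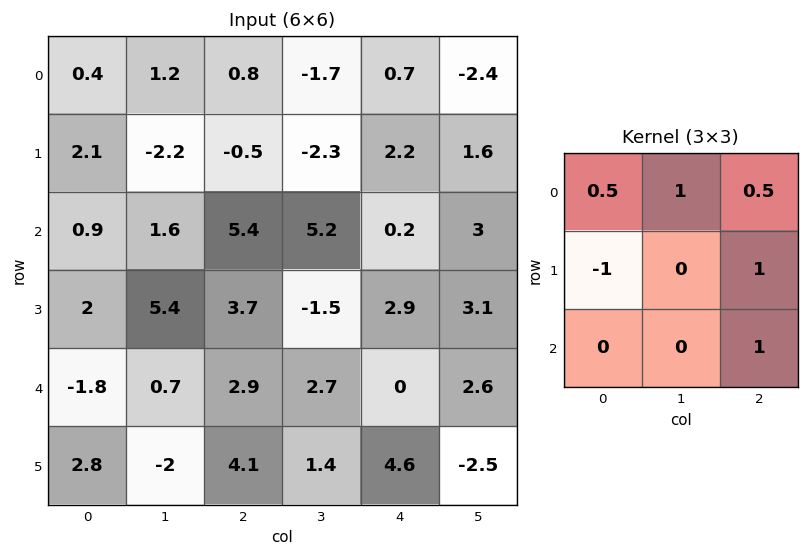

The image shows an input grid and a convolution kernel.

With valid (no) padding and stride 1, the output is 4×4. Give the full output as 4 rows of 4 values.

Output[0,0]: The receptive field on the input at this output position is [0.4 1.2 0.8 / 2.1 -2.2 -0.5 / 0.9 1.6 5.4]. Elementwise product with the kernel and sum: 0.4·0.5 + 1.2·1 + 0.8·0.5 + 2.1·-1 + -0.5·1 + 5.4·1.
Output[0,1]: The receptive field on the input at this output position is [1.2 0.8 -1.7 / -2.2 -0.5 -2.3 / 1.6 5.4 5.2]. Elementwise product with the kernel and sum: 1.2·0.5 + 0.8·1 + -1.7·0.5 + -2.2·-1 + -2.3·1 + 5.2·1.

4.6 5.65 1.95 5.55
6.8 -0.65 -3.75 2.75
9.35 4.6 7.2 11.5
17.05 9.05 3.5 1.1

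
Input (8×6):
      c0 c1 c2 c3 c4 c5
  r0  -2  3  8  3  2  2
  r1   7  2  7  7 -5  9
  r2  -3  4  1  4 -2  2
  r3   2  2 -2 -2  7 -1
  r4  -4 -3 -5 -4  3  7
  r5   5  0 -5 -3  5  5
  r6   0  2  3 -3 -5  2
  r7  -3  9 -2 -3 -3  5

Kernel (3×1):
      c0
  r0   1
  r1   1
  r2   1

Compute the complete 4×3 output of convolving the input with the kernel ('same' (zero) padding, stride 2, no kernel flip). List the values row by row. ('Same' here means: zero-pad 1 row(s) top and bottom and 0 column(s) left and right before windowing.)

5 15 -3
6 6 0
3 -12 15
2 -4 -3

Output[0,0]: The receptive field on the zero-padded input at this output position is [0 / -2 / 7]. Elementwise product with the kernel and sum: 0·1 + -2·1 + 7·1.
Output[0,1]: The receptive field on the zero-padded input at this output position is [0 / 8 / 7]. Elementwise product with the kernel and sum: 0·1 + 8·1 + 7·1.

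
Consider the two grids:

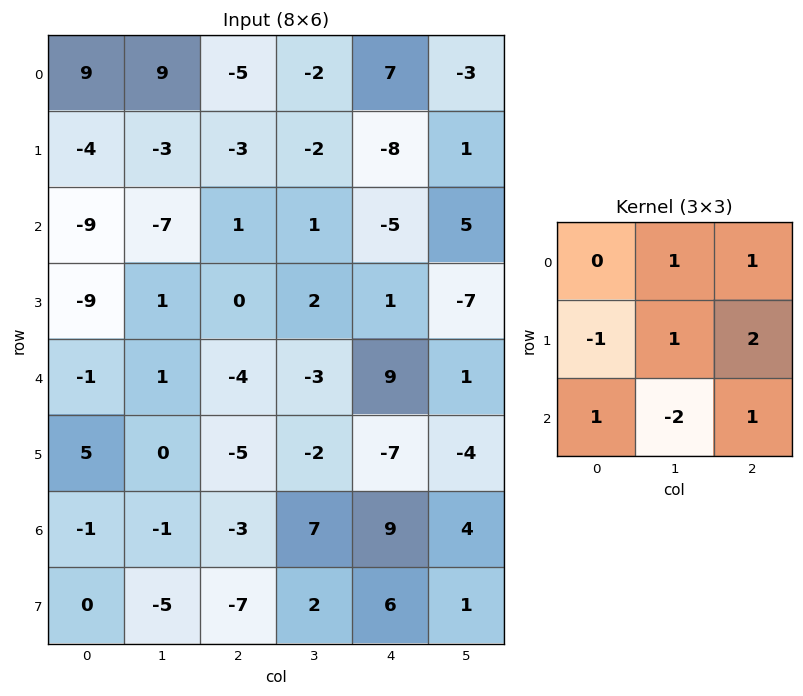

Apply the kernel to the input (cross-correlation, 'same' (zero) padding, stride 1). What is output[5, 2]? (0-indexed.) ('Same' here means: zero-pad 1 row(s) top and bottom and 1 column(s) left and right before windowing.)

The receptive field on the zero-padded input at this output position is [1 -4 -3 / 0 -5 -2 / -1 -3 7]. Elementwise product with the kernel and sum: -4·1 + -3·1 + 0·-1 + -5·1 + -2·2 + -1·1 + -3·-2 + 7·1.

-4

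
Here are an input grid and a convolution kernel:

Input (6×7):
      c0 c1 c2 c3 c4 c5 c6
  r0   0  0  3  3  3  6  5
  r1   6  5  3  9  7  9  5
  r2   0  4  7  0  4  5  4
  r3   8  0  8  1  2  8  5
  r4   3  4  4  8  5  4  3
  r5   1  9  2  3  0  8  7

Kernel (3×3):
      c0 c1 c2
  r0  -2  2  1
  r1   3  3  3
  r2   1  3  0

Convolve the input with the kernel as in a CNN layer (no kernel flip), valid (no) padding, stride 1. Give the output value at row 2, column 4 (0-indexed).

The receptive field on the input at this output position is [4 5 4 / 2 8 5 / 5 4 3]. Elementwise product with the kernel and sum: 4·-2 + 5·2 + 4·1 + 2·3 + 8·3 + 5·3 + 5·1 + 4·3.

68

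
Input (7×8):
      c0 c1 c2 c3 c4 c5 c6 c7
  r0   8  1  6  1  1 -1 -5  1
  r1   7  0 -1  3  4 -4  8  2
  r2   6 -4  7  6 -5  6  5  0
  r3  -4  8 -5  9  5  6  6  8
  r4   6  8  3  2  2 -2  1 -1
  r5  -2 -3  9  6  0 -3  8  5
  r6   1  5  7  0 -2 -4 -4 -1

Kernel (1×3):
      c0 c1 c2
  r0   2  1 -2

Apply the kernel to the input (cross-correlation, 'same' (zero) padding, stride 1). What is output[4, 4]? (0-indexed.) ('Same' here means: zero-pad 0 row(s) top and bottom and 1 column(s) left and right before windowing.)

The receptive field on the zero-padded input at this output position is [2 2 -2]. Elementwise product with the kernel and sum: 2·2 + 2·1 + -2·-2.

10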